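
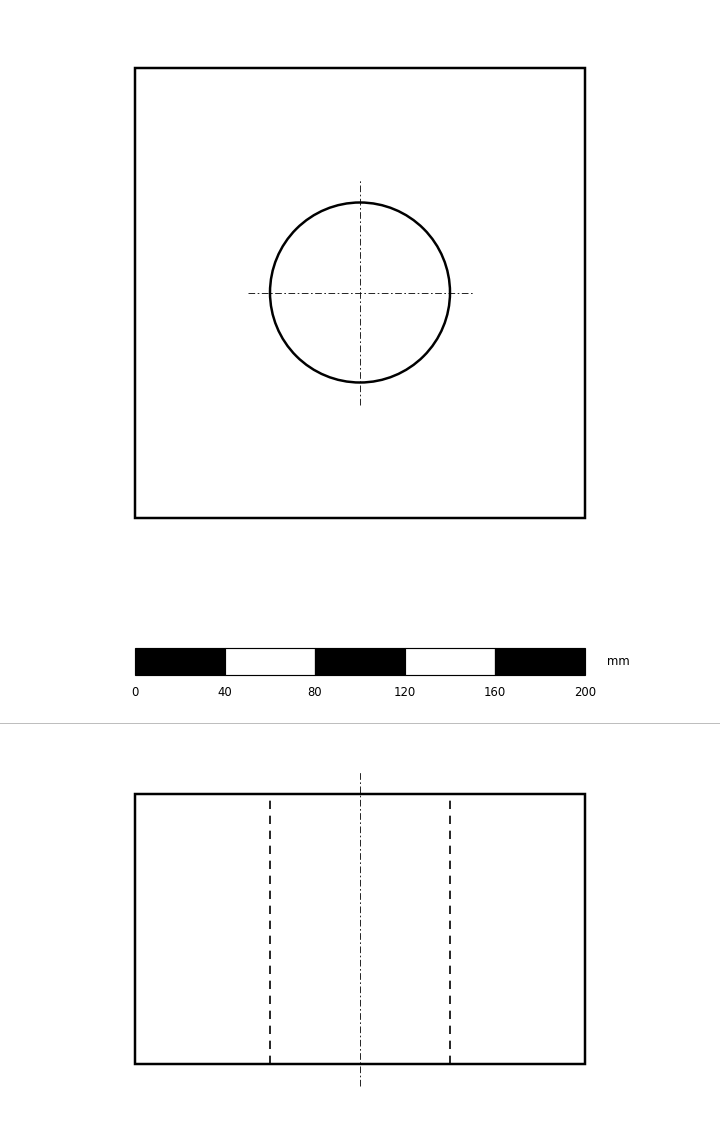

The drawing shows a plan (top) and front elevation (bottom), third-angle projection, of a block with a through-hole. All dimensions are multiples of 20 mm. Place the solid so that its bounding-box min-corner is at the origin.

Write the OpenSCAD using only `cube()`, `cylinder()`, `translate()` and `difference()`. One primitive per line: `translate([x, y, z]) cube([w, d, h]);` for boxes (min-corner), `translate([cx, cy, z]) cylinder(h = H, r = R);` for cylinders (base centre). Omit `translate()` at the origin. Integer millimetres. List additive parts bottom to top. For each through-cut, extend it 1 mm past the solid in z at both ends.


difference() {
  cube([200, 200, 120]);
  translate([100, 100, -1]) cylinder(h = 122, r = 40);
}


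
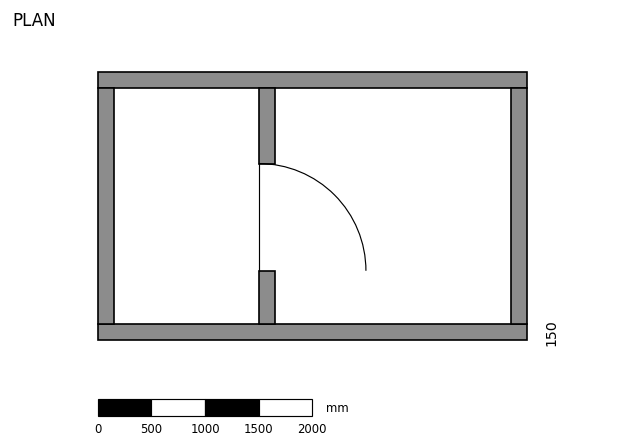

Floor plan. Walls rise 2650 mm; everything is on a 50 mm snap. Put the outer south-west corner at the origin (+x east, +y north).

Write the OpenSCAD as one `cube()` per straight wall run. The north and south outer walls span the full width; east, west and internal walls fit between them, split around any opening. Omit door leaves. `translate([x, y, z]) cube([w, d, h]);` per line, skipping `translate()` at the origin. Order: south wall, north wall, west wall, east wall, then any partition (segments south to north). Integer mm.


cube([4000, 150, 2650]);
translate([0, 2350, 0]) cube([4000, 150, 2650]);
translate([0, 150, 0]) cube([150, 2200, 2650]);
translate([3850, 150, 0]) cube([150, 2200, 2650]);
translate([1500, 150, 0]) cube([150, 500, 2650]);
translate([1500, 1650, 0]) cube([150, 700, 2650]);


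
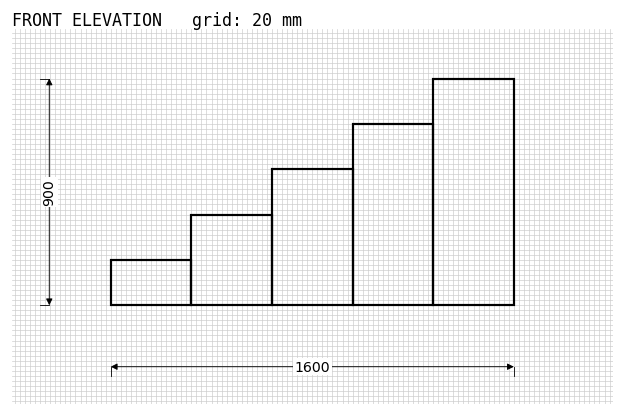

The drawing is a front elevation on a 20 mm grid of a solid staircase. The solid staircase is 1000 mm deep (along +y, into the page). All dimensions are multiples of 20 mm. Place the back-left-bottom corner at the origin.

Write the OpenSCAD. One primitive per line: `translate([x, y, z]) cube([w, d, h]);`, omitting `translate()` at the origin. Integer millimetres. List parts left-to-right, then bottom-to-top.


cube([320, 1000, 180]);
translate([320, 0, 0]) cube([320, 1000, 360]);
translate([640, 0, 0]) cube([320, 1000, 540]);
translate([960, 0, 0]) cube([320, 1000, 720]);
translate([1280, 0, 0]) cube([320, 1000, 900]);


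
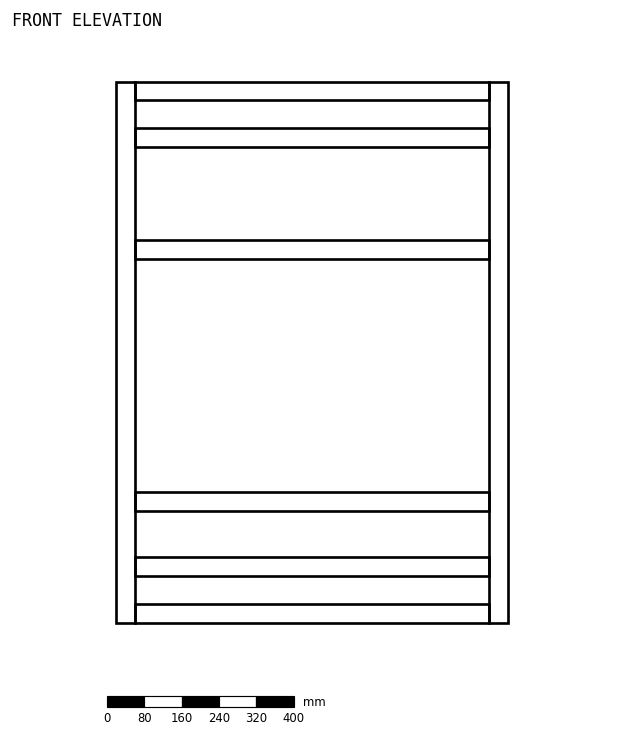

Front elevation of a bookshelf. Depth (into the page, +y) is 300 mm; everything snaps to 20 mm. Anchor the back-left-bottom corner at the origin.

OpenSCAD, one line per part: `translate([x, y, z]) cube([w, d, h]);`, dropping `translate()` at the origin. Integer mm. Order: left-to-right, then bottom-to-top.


cube([40, 300, 1160]);
translate([40, 0, 0]) cube([760, 300, 40]);
translate([40, 0, 100]) cube([760, 300, 40]);
translate([40, 0, 240]) cube([760, 300, 40]);
translate([40, 0, 780]) cube([760, 300, 40]);
translate([40, 0, 1020]) cube([760, 300, 40]);
translate([40, 0, 1120]) cube([760, 300, 40]);
translate([800, 0, 0]) cube([40, 300, 1160]);


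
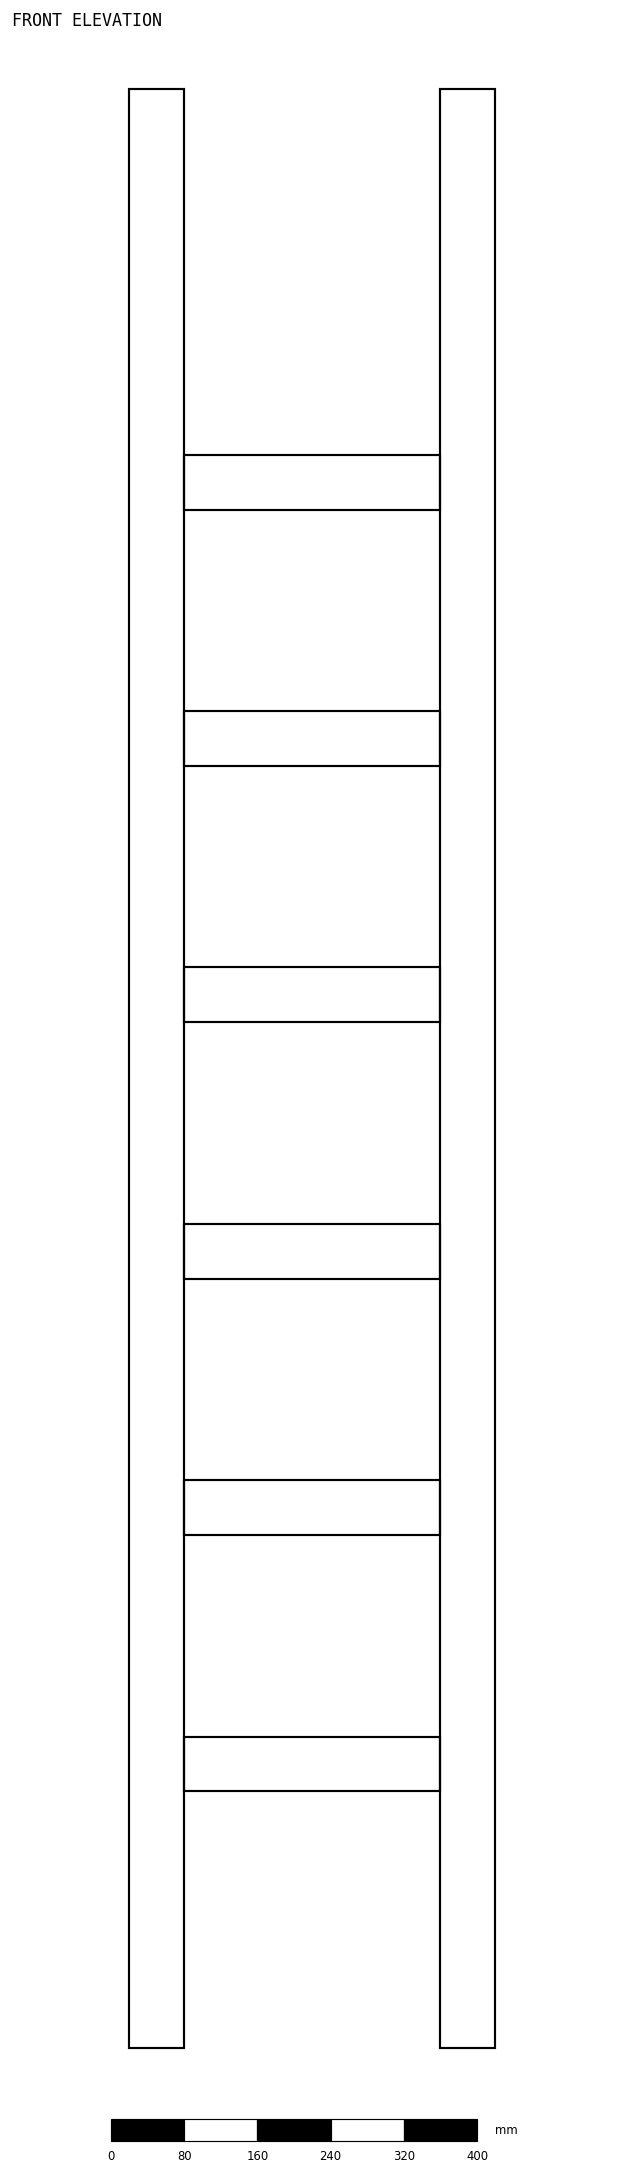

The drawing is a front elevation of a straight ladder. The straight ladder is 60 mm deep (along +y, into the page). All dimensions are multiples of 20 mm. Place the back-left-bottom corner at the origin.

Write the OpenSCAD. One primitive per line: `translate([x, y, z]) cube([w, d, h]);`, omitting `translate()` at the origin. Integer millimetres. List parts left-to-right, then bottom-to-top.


cube([60, 60, 2140]);
translate([60, 0, 280]) cube([280, 60, 60]);
translate([60, 0, 560]) cube([280, 60, 60]);
translate([60, 0, 840]) cube([280, 60, 60]);
translate([60, 0, 1120]) cube([280, 60, 60]);
translate([60, 0, 1400]) cube([280, 60, 60]);
translate([60, 0, 1680]) cube([280, 60, 60]);
translate([340, 0, 0]) cube([60, 60, 2140]);


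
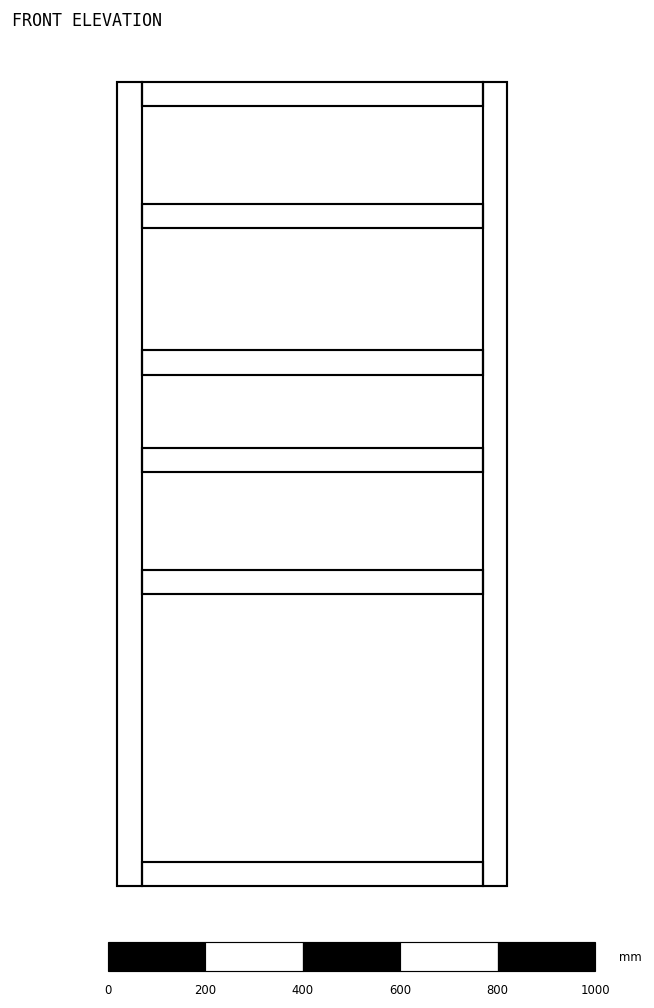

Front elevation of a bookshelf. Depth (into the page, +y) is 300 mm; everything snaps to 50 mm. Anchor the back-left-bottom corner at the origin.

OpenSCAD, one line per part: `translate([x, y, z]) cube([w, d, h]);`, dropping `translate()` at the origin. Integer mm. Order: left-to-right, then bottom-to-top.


cube([50, 300, 1650]);
translate([50, 0, 0]) cube([700, 300, 50]);
translate([50, 0, 600]) cube([700, 300, 50]);
translate([50, 0, 850]) cube([700, 300, 50]);
translate([50, 0, 1050]) cube([700, 300, 50]);
translate([50, 0, 1350]) cube([700, 300, 50]);
translate([50, 0, 1600]) cube([700, 300, 50]);
translate([750, 0, 0]) cube([50, 300, 1650]);


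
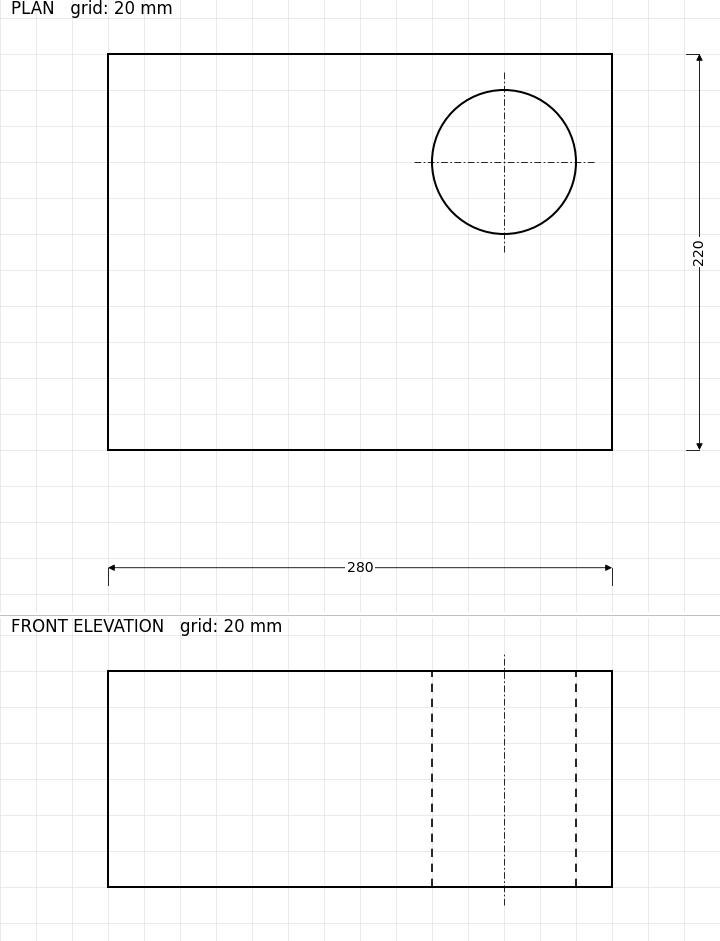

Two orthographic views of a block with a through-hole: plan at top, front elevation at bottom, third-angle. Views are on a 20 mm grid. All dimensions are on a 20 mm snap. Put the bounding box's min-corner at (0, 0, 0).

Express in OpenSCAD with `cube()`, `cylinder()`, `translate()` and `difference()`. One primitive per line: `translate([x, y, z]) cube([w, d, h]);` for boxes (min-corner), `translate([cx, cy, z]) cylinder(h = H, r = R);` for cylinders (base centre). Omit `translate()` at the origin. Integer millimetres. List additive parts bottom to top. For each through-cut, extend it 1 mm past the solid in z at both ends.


difference() {
  cube([280, 220, 120]);
  translate([220, 160, -1]) cylinder(h = 122, r = 40);
}


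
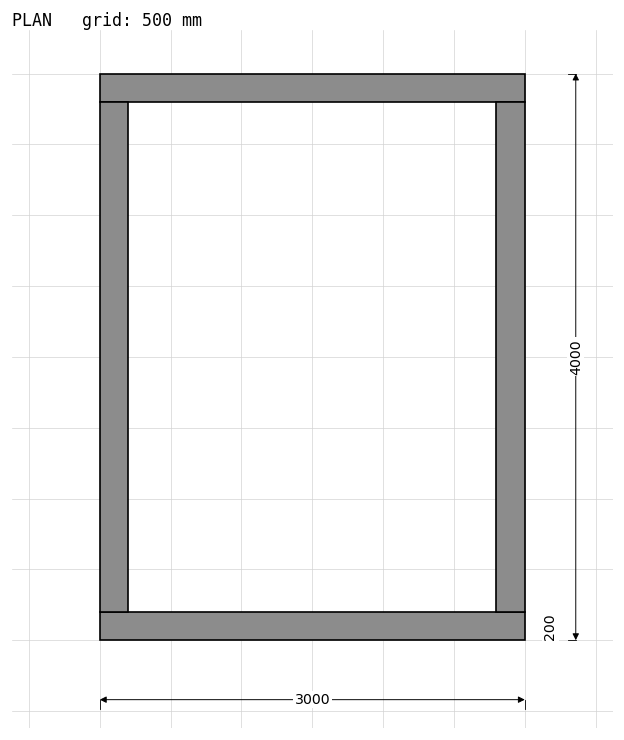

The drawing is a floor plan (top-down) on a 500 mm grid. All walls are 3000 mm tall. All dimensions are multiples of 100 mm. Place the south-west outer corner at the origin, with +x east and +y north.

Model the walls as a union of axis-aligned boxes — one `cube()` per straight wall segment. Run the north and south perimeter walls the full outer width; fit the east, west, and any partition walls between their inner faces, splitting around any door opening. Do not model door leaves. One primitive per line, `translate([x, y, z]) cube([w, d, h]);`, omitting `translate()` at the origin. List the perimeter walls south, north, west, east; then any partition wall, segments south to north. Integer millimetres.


cube([3000, 200, 3000]);
translate([0, 3800, 0]) cube([3000, 200, 3000]);
translate([0, 200, 0]) cube([200, 3600, 3000]);
translate([2800, 200, 0]) cube([200, 3600, 3000]);


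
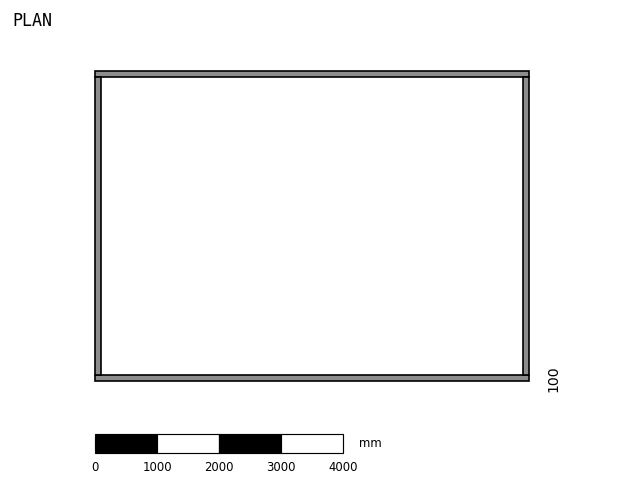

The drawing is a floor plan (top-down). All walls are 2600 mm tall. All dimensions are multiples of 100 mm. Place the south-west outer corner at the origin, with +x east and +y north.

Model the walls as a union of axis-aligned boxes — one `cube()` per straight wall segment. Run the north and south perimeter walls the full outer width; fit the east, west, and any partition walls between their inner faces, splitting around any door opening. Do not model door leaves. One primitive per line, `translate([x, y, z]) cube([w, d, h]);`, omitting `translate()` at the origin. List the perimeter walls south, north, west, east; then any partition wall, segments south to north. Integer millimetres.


cube([7000, 100, 2600]);
translate([0, 4900, 0]) cube([7000, 100, 2600]);
translate([0, 100, 0]) cube([100, 4800, 2600]);
translate([6900, 100, 0]) cube([100, 4800, 2600]);


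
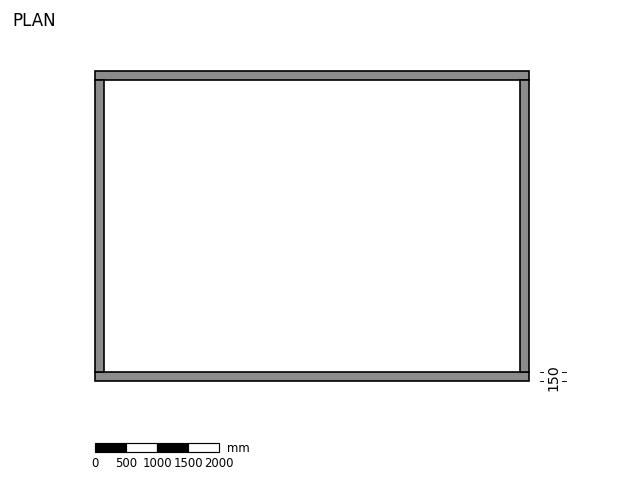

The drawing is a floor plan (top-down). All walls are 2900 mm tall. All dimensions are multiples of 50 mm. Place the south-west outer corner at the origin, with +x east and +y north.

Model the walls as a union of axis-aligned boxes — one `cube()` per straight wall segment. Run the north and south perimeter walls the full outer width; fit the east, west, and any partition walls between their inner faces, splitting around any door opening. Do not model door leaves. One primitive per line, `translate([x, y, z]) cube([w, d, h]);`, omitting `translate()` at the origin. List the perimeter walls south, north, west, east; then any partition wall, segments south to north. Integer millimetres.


cube([7000, 150, 2900]);
translate([0, 4850, 0]) cube([7000, 150, 2900]);
translate([0, 150, 0]) cube([150, 4700, 2900]);
translate([6850, 150, 0]) cube([150, 4700, 2900]);


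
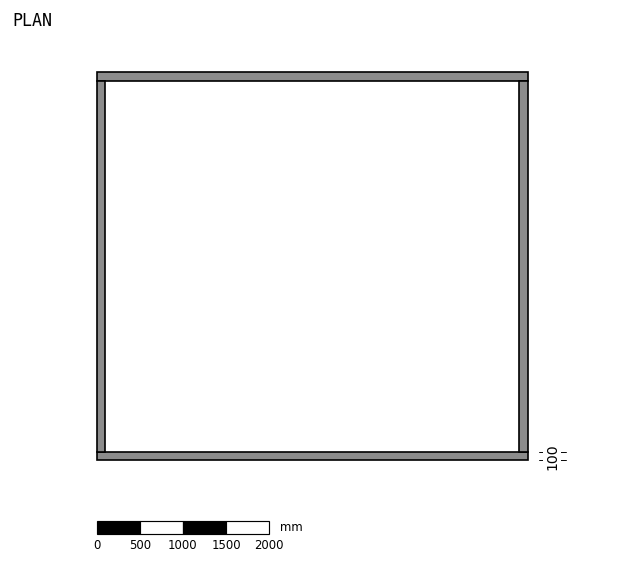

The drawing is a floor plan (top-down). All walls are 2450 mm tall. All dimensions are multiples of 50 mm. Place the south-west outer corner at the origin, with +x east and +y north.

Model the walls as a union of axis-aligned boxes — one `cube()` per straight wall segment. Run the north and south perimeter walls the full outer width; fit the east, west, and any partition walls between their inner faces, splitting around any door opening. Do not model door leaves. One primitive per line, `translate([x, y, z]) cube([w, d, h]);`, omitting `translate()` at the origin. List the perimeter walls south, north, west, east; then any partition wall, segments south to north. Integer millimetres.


cube([5000, 100, 2450]);
translate([0, 4400, 0]) cube([5000, 100, 2450]);
translate([0, 100, 0]) cube([100, 4300, 2450]);
translate([4900, 100, 0]) cube([100, 4300, 2450]);


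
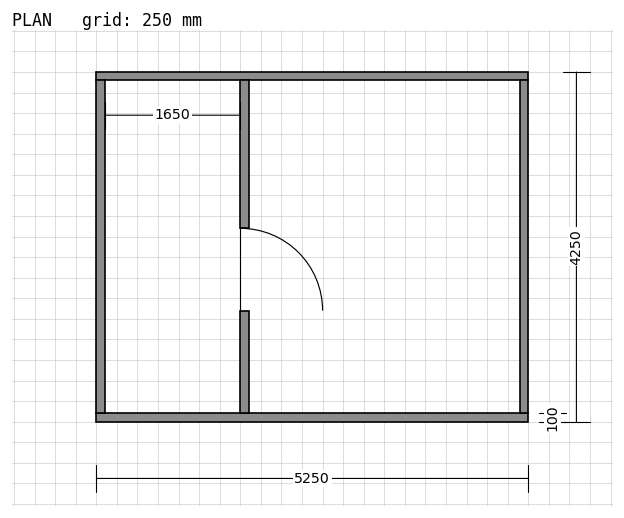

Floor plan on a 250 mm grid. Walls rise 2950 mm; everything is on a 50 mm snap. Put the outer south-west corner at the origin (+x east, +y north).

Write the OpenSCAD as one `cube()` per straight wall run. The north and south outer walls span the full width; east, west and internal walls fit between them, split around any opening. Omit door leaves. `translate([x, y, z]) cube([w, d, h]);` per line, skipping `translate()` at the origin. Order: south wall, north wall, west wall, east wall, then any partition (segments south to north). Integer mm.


cube([5250, 100, 2950]);
translate([0, 4150, 0]) cube([5250, 100, 2950]);
translate([0, 100, 0]) cube([100, 4050, 2950]);
translate([5150, 100, 0]) cube([100, 4050, 2950]);
translate([1750, 100, 0]) cube([100, 1250, 2950]);
translate([1750, 2350, 0]) cube([100, 1800, 2950]);


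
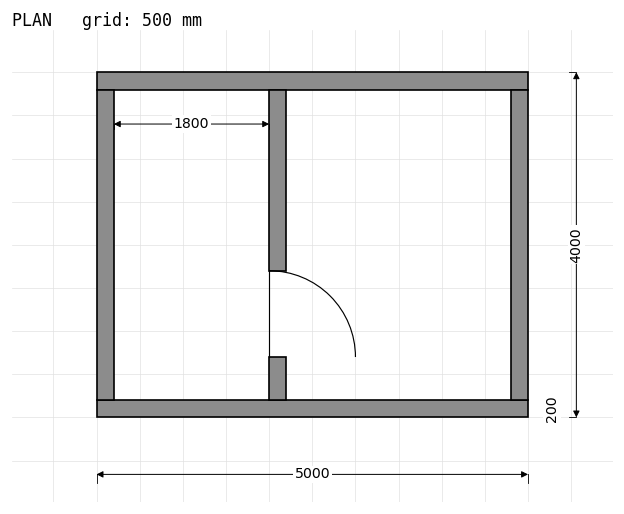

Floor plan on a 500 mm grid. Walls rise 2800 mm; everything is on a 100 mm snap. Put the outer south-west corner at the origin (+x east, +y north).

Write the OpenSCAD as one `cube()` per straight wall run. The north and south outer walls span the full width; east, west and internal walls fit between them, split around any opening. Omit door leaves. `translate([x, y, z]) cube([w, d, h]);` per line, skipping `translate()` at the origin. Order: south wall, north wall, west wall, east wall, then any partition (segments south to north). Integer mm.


cube([5000, 200, 2800]);
translate([0, 3800, 0]) cube([5000, 200, 2800]);
translate([0, 200, 0]) cube([200, 3600, 2800]);
translate([4800, 200, 0]) cube([200, 3600, 2800]);
translate([2000, 200, 0]) cube([200, 500, 2800]);
translate([2000, 1700, 0]) cube([200, 2100, 2800]);


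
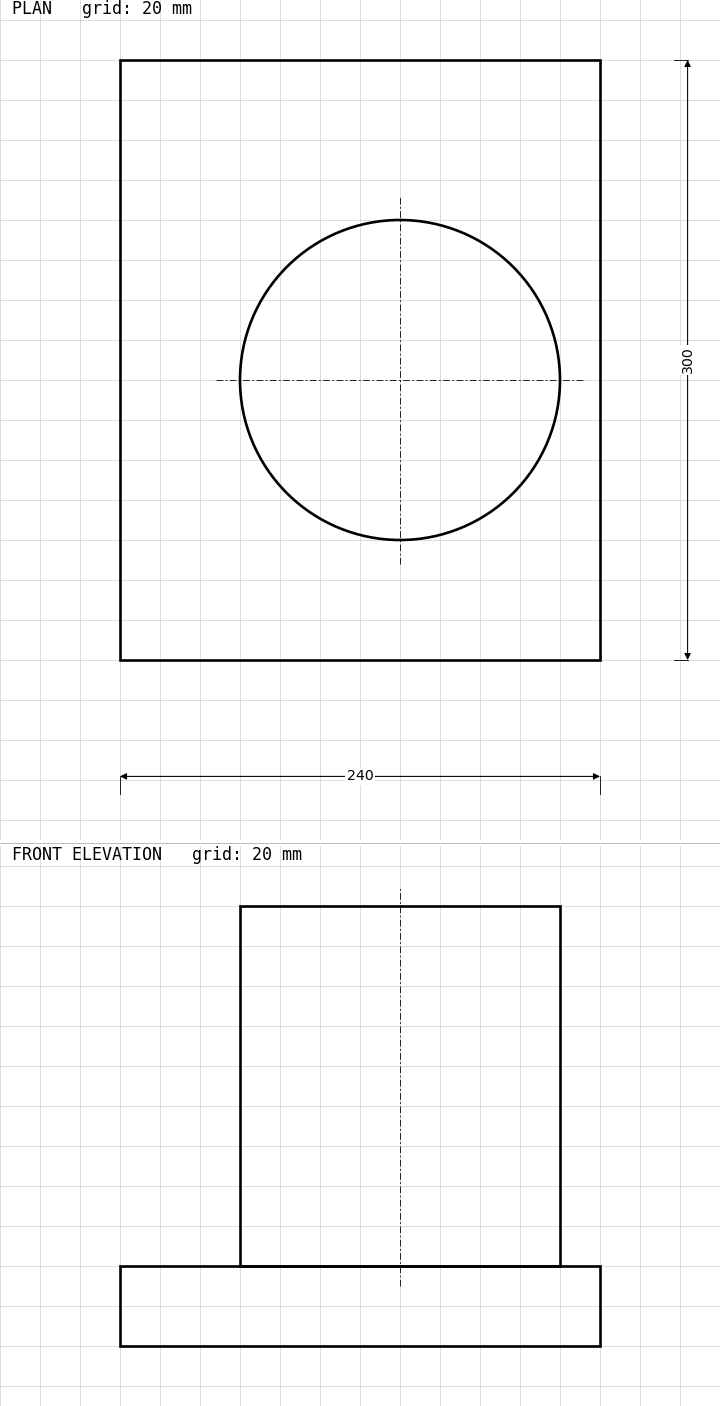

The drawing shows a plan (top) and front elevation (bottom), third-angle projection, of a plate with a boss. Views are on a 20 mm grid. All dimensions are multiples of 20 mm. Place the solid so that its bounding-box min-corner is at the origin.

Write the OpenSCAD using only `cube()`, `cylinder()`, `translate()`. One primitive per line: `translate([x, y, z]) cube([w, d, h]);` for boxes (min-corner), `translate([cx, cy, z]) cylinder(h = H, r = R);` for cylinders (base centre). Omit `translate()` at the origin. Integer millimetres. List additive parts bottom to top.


cube([240, 300, 40]);
translate([140, 140, 40]) cylinder(h = 180, r = 80);


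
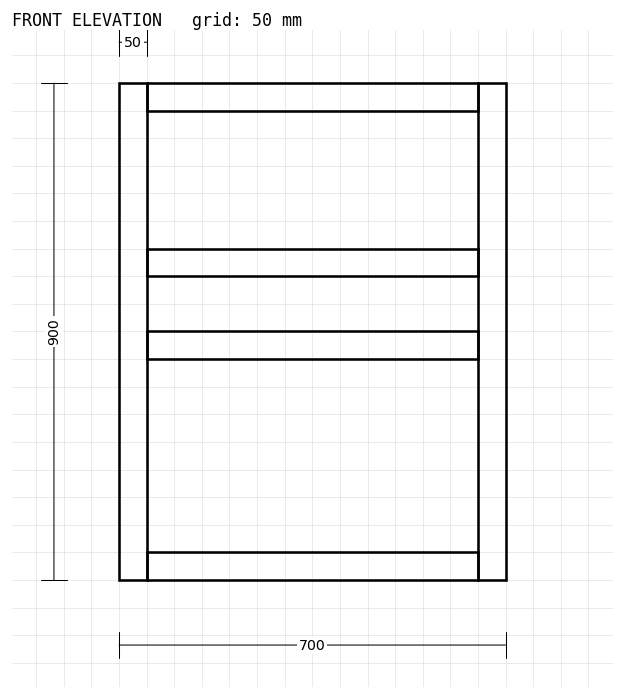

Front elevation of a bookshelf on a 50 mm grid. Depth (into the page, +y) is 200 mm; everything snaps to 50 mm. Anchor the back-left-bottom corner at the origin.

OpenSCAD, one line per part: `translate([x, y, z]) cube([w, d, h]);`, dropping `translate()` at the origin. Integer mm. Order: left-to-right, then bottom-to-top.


cube([50, 200, 900]);
translate([50, 0, 0]) cube([600, 200, 50]);
translate([50, 0, 400]) cube([600, 200, 50]);
translate([50, 0, 550]) cube([600, 200, 50]);
translate([50, 0, 850]) cube([600, 200, 50]);
translate([650, 0, 0]) cube([50, 200, 900]);


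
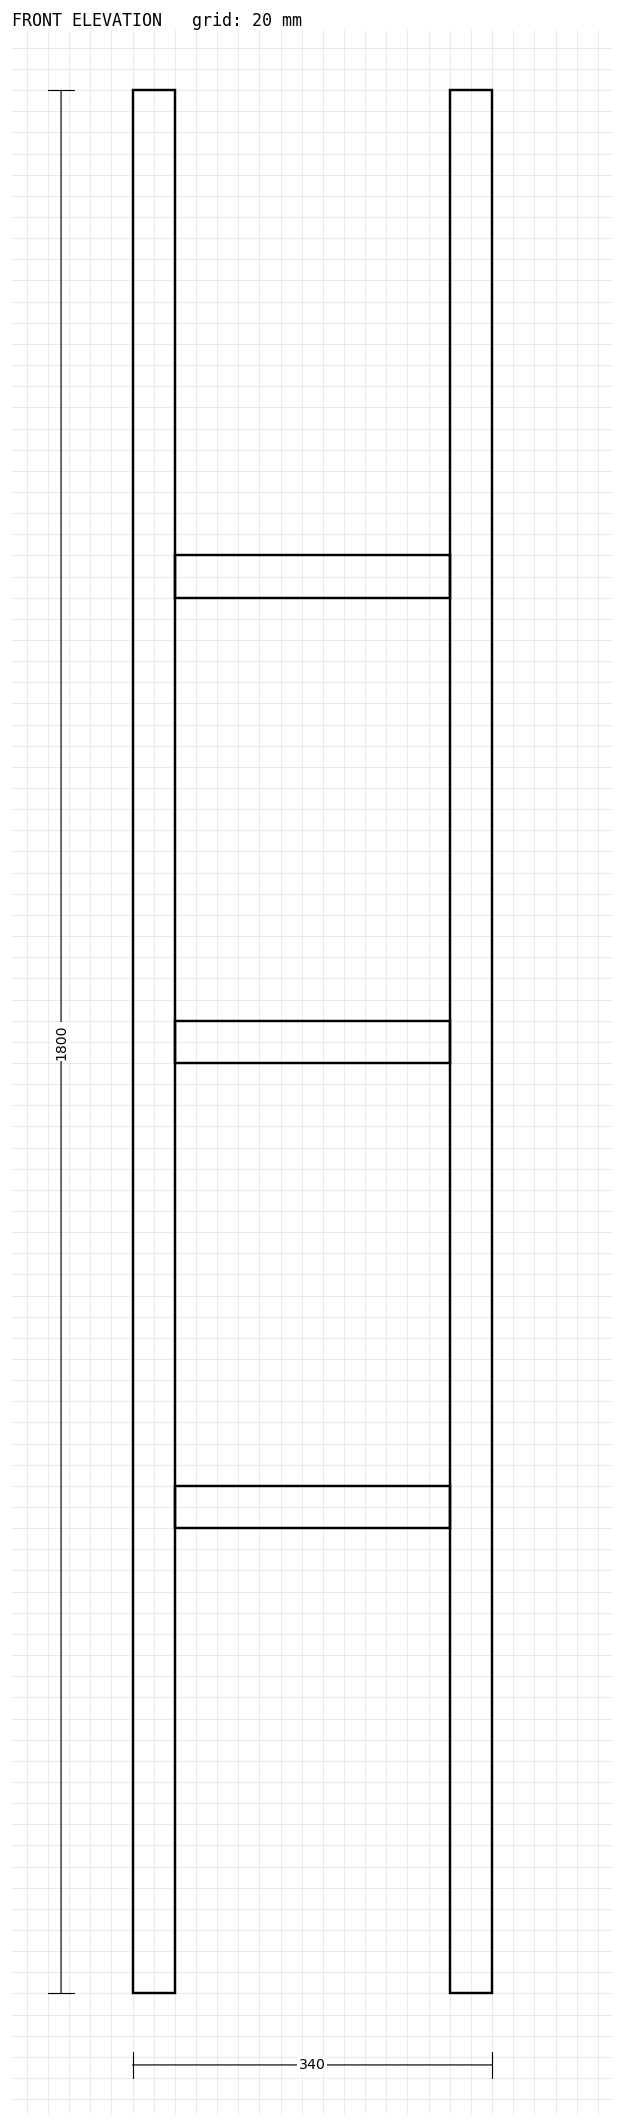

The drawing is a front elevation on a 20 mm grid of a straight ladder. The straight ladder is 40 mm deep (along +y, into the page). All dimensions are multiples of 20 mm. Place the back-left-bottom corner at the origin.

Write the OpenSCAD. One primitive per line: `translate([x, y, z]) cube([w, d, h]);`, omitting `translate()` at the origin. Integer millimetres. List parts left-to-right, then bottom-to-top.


cube([40, 40, 1800]);
translate([40, 0, 440]) cube([260, 40, 40]);
translate([40, 0, 880]) cube([260, 40, 40]);
translate([40, 0, 1320]) cube([260, 40, 40]);
translate([300, 0, 0]) cube([40, 40, 1800]);


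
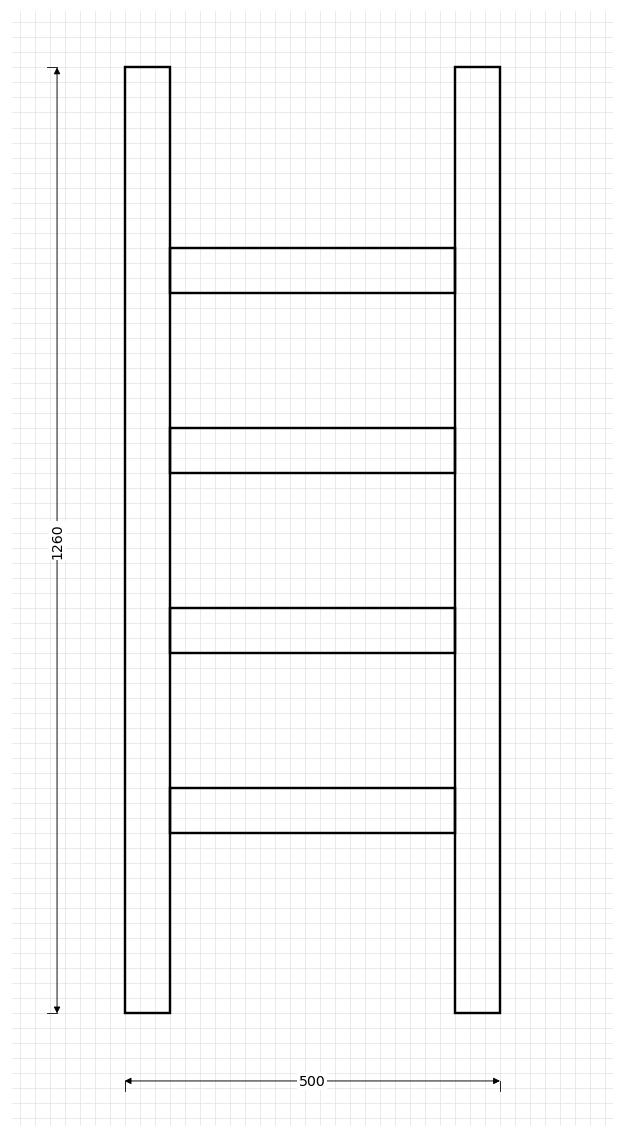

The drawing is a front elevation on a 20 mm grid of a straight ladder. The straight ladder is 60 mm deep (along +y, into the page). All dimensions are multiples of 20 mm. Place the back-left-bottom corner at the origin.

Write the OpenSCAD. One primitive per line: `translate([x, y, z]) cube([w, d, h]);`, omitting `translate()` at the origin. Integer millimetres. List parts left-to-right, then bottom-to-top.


cube([60, 60, 1260]);
translate([60, 0, 240]) cube([380, 60, 60]);
translate([60, 0, 480]) cube([380, 60, 60]);
translate([60, 0, 720]) cube([380, 60, 60]);
translate([60, 0, 960]) cube([380, 60, 60]);
translate([440, 0, 0]) cube([60, 60, 1260]);


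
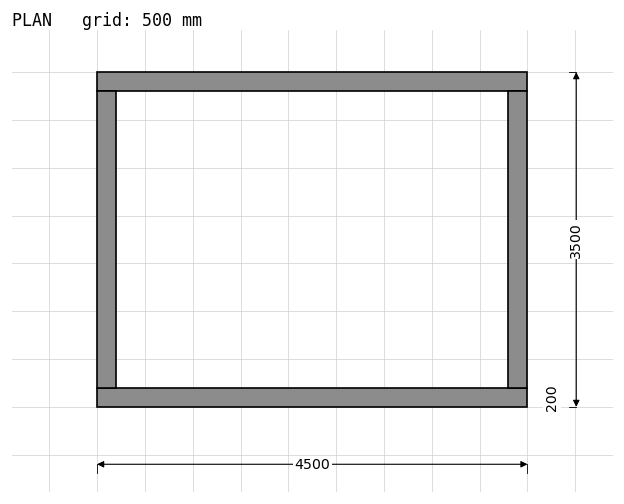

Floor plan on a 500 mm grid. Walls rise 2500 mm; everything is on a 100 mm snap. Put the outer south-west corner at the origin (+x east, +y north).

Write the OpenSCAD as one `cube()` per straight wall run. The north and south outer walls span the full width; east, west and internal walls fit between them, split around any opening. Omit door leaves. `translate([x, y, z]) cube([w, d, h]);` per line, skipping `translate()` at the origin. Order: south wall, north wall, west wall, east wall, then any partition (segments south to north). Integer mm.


cube([4500, 200, 2500]);
translate([0, 3300, 0]) cube([4500, 200, 2500]);
translate([0, 200, 0]) cube([200, 3100, 2500]);
translate([4300, 200, 0]) cube([200, 3100, 2500]);


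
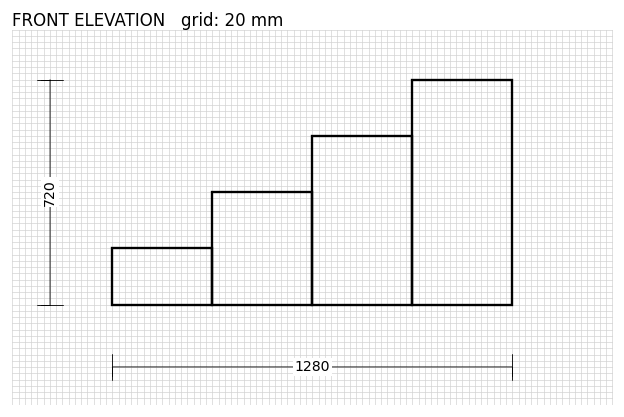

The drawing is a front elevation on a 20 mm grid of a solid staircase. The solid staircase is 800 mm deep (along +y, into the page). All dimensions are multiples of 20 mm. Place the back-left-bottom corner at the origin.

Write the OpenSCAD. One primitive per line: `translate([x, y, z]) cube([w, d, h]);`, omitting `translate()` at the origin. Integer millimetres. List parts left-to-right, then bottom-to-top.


cube([320, 800, 180]);
translate([320, 0, 0]) cube([320, 800, 360]);
translate([640, 0, 0]) cube([320, 800, 540]);
translate([960, 0, 0]) cube([320, 800, 720]);


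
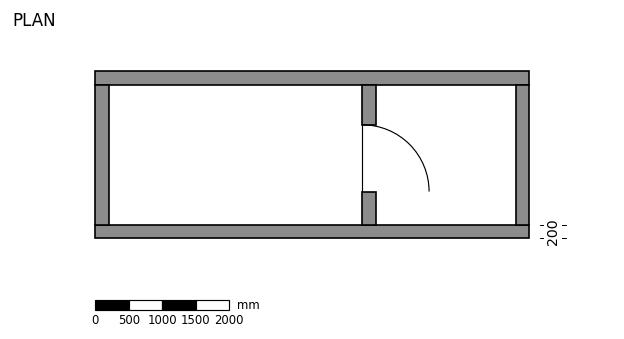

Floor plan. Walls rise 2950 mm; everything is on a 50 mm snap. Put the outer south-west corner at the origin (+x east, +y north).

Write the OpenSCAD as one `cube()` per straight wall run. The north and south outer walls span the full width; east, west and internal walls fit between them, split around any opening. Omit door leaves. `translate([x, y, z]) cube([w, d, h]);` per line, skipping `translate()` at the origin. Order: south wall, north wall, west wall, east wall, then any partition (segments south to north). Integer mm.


cube([6500, 200, 2950]);
translate([0, 2300, 0]) cube([6500, 200, 2950]);
translate([0, 200, 0]) cube([200, 2100, 2950]);
translate([6300, 200, 0]) cube([200, 2100, 2950]);
translate([4000, 200, 0]) cube([200, 500, 2950]);
translate([4000, 1700, 0]) cube([200, 600, 2950]);


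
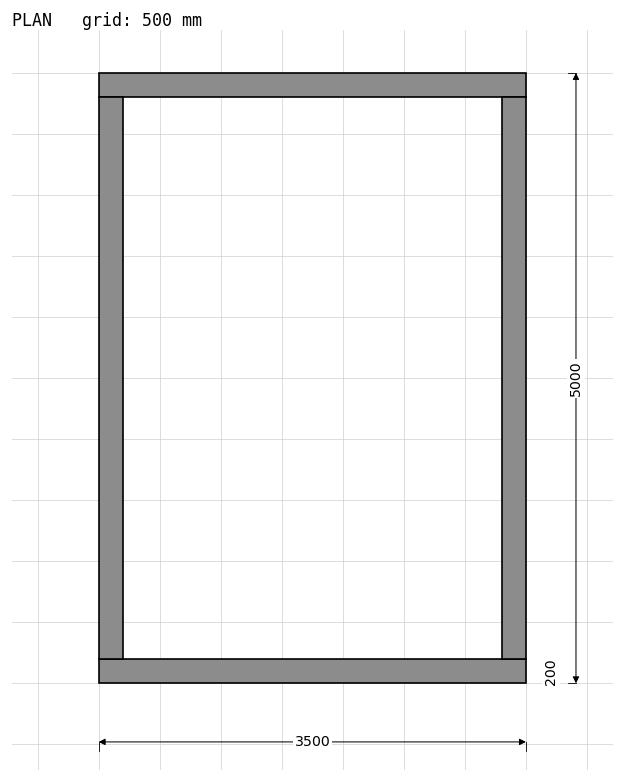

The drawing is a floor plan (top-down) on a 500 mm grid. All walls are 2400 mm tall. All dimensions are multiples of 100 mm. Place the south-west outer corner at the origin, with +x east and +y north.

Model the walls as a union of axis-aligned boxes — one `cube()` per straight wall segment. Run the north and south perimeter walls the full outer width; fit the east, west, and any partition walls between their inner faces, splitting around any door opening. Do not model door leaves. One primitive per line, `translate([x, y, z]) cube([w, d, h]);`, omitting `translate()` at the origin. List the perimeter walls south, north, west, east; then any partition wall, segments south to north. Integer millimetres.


cube([3500, 200, 2400]);
translate([0, 4800, 0]) cube([3500, 200, 2400]);
translate([0, 200, 0]) cube([200, 4600, 2400]);
translate([3300, 200, 0]) cube([200, 4600, 2400]);


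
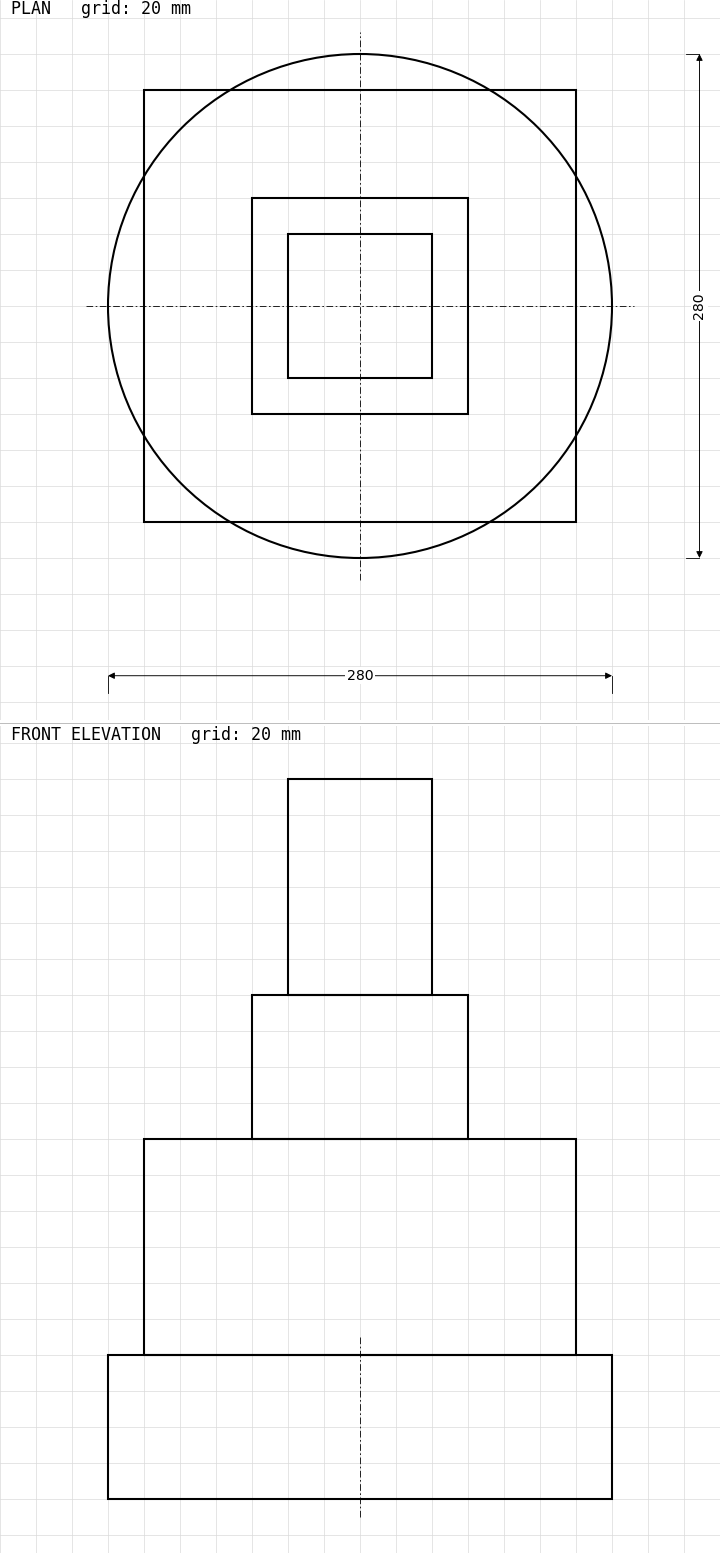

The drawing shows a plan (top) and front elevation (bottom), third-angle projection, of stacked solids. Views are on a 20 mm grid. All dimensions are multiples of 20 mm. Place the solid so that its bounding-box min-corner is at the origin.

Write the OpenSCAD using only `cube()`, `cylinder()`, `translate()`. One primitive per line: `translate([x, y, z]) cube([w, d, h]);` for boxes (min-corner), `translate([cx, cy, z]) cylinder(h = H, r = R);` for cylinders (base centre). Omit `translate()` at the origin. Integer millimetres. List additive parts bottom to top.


translate([140, 140, 0]) cylinder(h = 80, r = 140);
translate([20, 20, 80]) cube([240, 240, 120]);
translate([80, 80, 200]) cube([120, 120, 80]);
translate([100, 100, 280]) cube([80, 80, 120]);


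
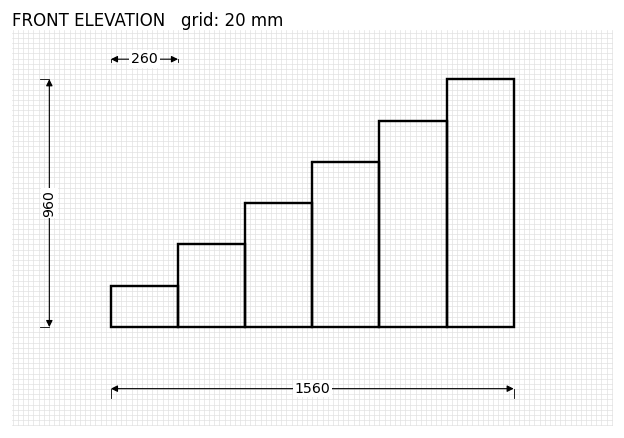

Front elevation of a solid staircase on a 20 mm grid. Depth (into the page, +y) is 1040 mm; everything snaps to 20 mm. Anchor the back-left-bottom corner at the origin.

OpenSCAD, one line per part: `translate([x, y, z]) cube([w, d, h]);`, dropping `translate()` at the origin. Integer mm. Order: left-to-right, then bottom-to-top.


cube([260, 1040, 160]);
translate([260, 0, 0]) cube([260, 1040, 320]);
translate([520, 0, 0]) cube([260, 1040, 480]);
translate([780, 0, 0]) cube([260, 1040, 640]);
translate([1040, 0, 0]) cube([260, 1040, 800]);
translate([1300, 0, 0]) cube([260, 1040, 960]);


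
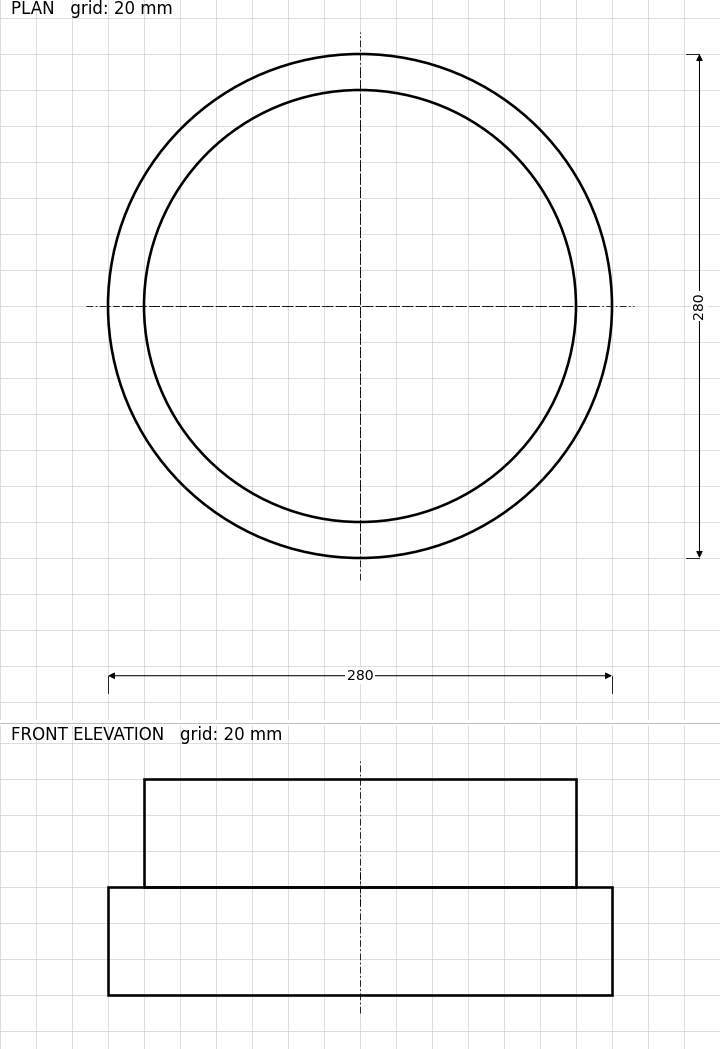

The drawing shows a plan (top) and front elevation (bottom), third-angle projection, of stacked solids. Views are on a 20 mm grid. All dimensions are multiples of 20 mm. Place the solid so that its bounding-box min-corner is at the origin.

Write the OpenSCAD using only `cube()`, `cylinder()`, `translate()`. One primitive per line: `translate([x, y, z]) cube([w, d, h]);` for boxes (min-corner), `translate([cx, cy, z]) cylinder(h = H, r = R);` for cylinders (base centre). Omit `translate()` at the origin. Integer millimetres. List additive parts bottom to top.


translate([140, 140, 0]) cylinder(h = 60, r = 140);
translate([140, 140, 60]) cylinder(h = 60, r = 120);


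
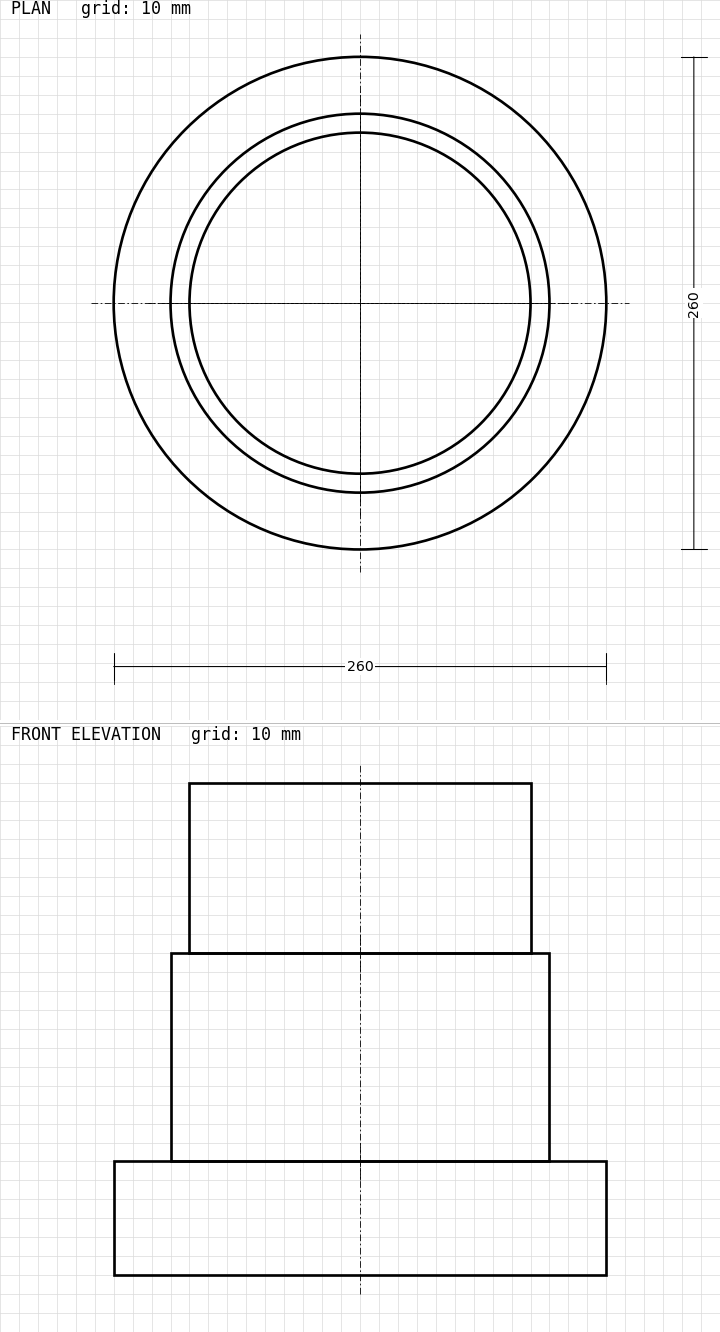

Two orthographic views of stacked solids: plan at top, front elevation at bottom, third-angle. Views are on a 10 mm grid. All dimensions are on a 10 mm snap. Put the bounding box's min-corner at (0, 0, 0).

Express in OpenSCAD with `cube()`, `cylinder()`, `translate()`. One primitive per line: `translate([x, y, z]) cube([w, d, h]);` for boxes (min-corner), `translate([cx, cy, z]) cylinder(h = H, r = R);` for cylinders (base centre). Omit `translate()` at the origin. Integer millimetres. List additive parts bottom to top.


translate([130, 130, 0]) cylinder(h = 60, r = 130);
translate([130, 130, 60]) cylinder(h = 110, r = 100);
translate([130, 130, 170]) cylinder(h = 90, r = 90);


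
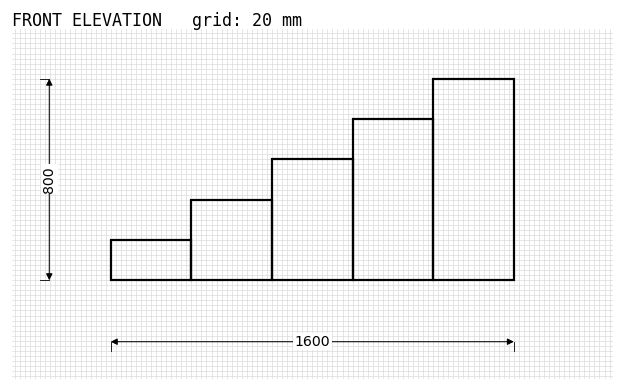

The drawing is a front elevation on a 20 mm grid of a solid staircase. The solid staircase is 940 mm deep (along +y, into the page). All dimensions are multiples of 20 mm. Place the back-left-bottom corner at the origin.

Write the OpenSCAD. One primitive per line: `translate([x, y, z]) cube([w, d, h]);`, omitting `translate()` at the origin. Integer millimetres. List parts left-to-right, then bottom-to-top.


cube([320, 940, 160]);
translate([320, 0, 0]) cube([320, 940, 320]);
translate([640, 0, 0]) cube([320, 940, 480]);
translate([960, 0, 0]) cube([320, 940, 640]);
translate([1280, 0, 0]) cube([320, 940, 800]);


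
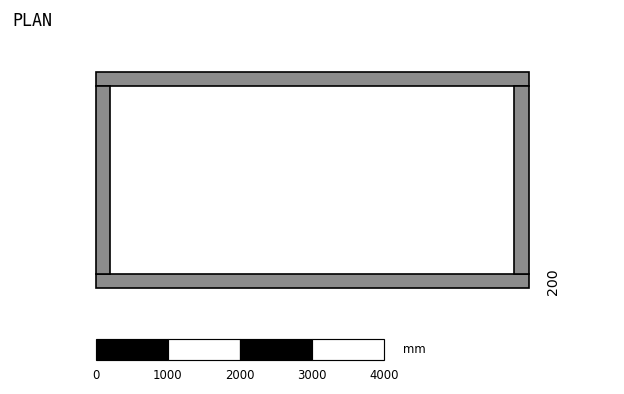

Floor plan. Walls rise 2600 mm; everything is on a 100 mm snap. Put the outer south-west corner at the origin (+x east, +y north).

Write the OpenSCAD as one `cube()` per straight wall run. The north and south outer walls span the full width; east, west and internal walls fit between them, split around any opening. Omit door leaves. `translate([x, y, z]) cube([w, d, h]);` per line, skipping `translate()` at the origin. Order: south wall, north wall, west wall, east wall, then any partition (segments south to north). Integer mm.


cube([6000, 200, 2600]);
translate([0, 2800, 0]) cube([6000, 200, 2600]);
translate([0, 200, 0]) cube([200, 2600, 2600]);
translate([5800, 200, 0]) cube([200, 2600, 2600]);


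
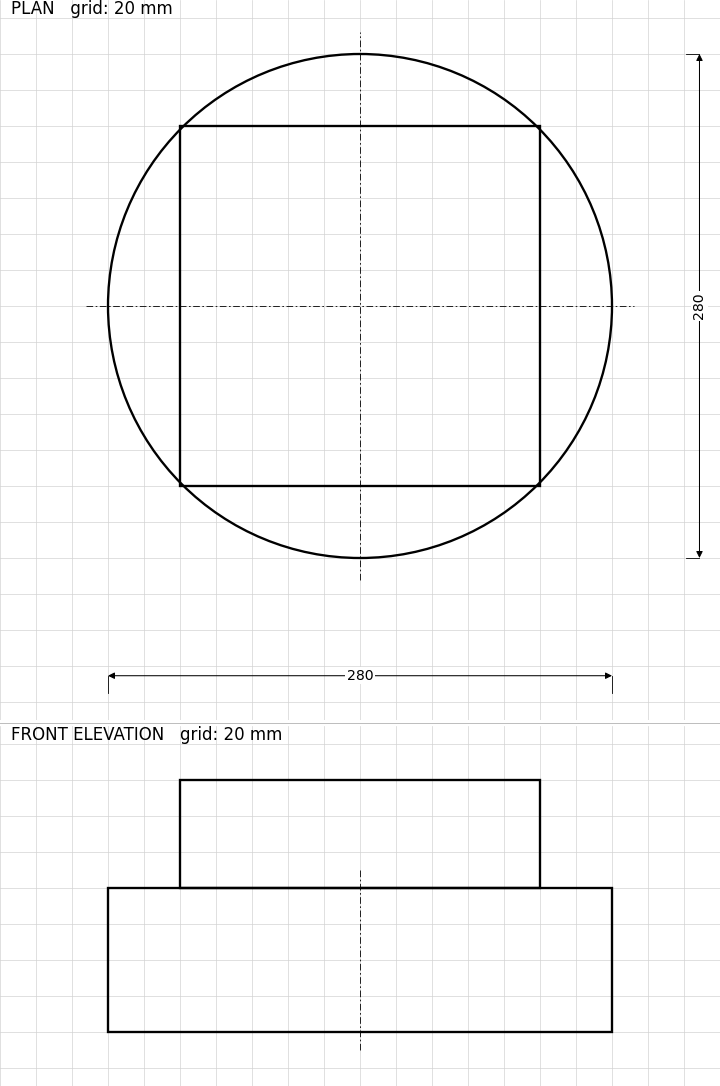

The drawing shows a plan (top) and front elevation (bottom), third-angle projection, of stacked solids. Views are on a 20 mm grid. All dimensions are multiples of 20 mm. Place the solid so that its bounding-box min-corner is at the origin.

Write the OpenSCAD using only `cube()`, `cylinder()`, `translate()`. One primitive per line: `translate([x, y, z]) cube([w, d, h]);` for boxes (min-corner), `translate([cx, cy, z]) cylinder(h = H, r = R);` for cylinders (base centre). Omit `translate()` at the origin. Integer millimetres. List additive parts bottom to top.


translate([140, 140, 0]) cylinder(h = 80, r = 140);
translate([40, 40, 80]) cube([200, 200, 60]);


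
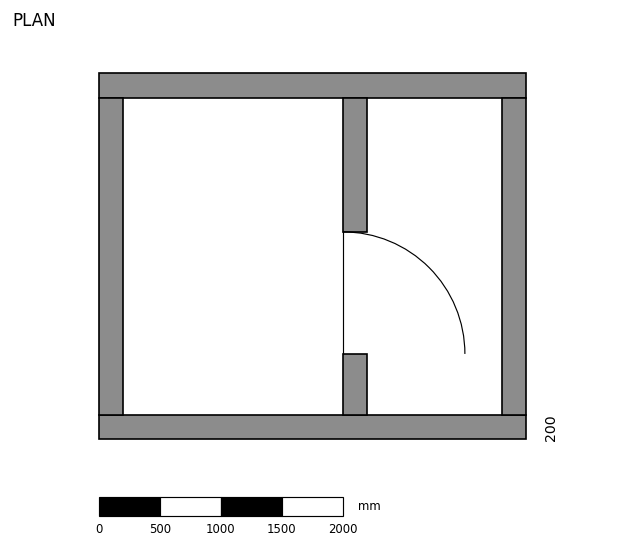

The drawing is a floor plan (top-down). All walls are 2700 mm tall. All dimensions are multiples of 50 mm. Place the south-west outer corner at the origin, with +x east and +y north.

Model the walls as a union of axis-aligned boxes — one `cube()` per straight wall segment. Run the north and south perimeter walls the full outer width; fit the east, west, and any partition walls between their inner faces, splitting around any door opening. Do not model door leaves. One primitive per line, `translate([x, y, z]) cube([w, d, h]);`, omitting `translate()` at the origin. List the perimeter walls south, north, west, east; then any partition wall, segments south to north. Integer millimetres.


cube([3500, 200, 2700]);
translate([0, 2800, 0]) cube([3500, 200, 2700]);
translate([0, 200, 0]) cube([200, 2600, 2700]);
translate([3300, 200, 0]) cube([200, 2600, 2700]);
translate([2000, 200, 0]) cube([200, 500, 2700]);
translate([2000, 1700, 0]) cube([200, 1100, 2700]);


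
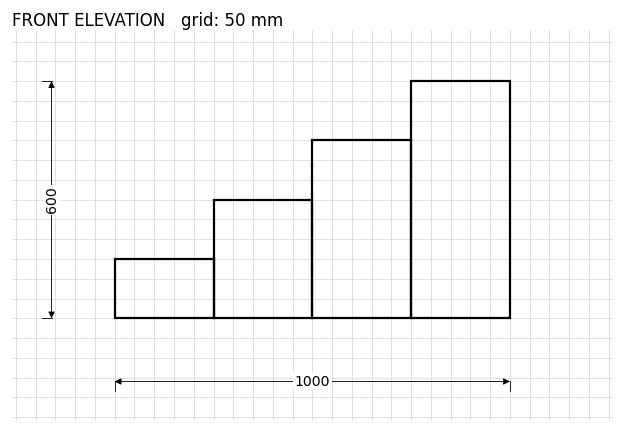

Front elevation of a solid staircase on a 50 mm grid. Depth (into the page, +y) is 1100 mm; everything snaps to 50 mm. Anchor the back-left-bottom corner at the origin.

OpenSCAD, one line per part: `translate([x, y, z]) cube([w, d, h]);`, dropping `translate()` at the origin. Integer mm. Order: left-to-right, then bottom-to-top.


cube([250, 1100, 150]);
translate([250, 0, 0]) cube([250, 1100, 300]);
translate([500, 0, 0]) cube([250, 1100, 450]);
translate([750, 0, 0]) cube([250, 1100, 600]);


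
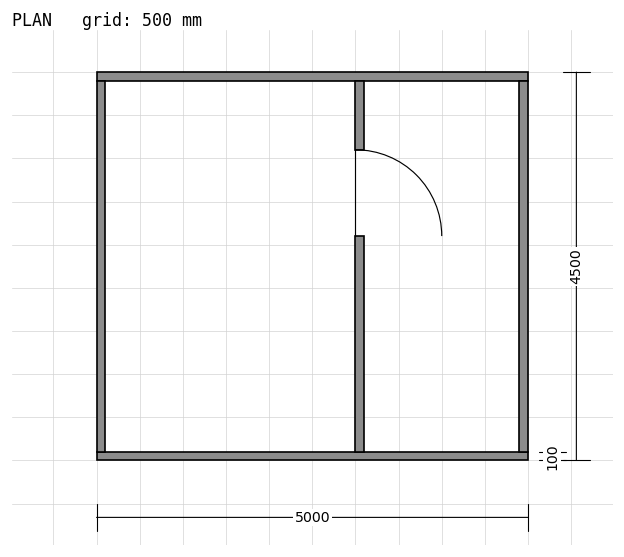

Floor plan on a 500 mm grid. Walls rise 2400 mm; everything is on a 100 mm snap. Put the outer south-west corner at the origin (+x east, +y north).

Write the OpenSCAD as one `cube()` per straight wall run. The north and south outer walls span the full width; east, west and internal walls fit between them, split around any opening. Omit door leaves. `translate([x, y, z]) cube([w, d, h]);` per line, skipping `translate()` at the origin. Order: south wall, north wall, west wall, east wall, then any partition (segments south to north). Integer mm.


cube([5000, 100, 2400]);
translate([0, 4400, 0]) cube([5000, 100, 2400]);
translate([0, 100, 0]) cube([100, 4300, 2400]);
translate([4900, 100, 0]) cube([100, 4300, 2400]);
translate([3000, 100, 0]) cube([100, 2500, 2400]);
translate([3000, 3600, 0]) cube([100, 800, 2400]);


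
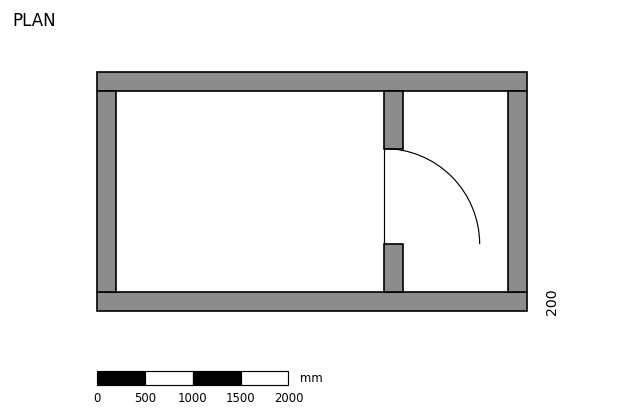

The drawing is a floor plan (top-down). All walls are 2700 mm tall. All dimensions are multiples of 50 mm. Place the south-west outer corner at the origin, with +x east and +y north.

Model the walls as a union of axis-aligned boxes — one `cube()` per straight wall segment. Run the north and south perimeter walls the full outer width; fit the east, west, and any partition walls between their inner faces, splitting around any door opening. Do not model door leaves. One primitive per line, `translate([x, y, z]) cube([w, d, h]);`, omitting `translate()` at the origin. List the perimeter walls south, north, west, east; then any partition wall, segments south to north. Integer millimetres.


cube([4500, 200, 2700]);
translate([0, 2300, 0]) cube([4500, 200, 2700]);
translate([0, 200, 0]) cube([200, 2100, 2700]);
translate([4300, 200, 0]) cube([200, 2100, 2700]);
translate([3000, 200, 0]) cube([200, 500, 2700]);
translate([3000, 1700, 0]) cube([200, 600, 2700]);


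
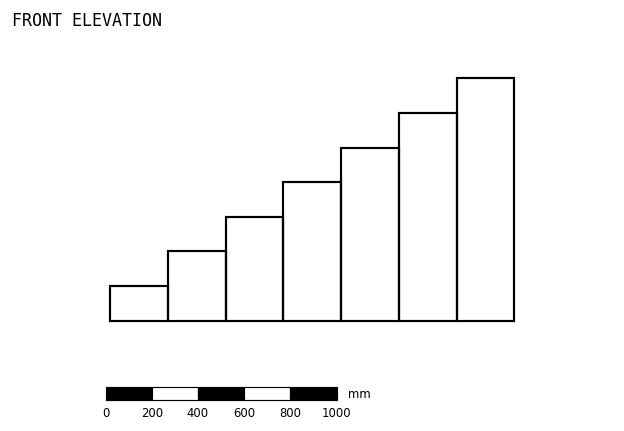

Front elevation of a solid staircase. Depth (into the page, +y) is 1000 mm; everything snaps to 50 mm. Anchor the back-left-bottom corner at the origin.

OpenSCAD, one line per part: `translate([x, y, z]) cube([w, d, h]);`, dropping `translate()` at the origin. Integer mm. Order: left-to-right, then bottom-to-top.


cube([250, 1000, 150]);
translate([250, 0, 0]) cube([250, 1000, 300]);
translate([500, 0, 0]) cube([250, 1000, 450]);
translate([750, 0, 0]) cube([250, 1000, 600]);
translate([1000, 0, 0]) cube([250, 1000, 750]);
translate([1250, 0, 0]) cube([250, 1000, 900]);
translate([1500, 0, 0]) cube([250, 1000, 1050]);


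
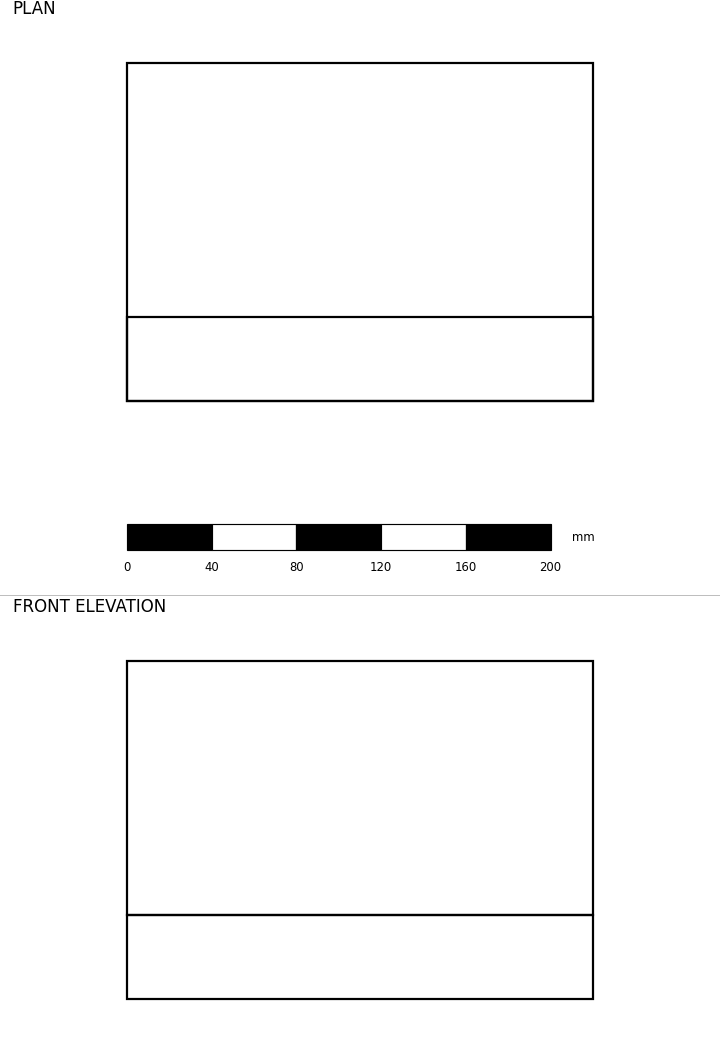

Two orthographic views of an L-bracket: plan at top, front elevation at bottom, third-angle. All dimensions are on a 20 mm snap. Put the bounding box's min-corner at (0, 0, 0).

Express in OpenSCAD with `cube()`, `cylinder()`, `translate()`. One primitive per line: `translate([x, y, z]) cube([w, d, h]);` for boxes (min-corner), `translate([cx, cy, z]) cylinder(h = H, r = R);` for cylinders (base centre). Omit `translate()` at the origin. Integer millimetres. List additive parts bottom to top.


cube([220, 160, 40]);
translate([0, 0, 40]) cube([220, 40, 120]);


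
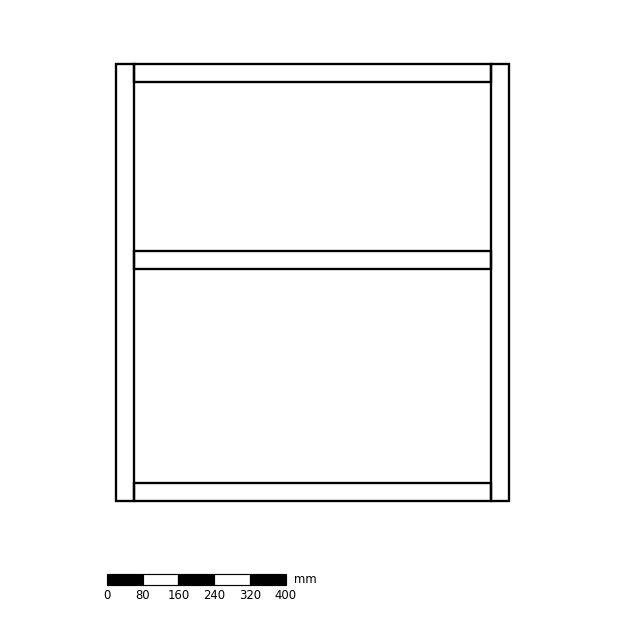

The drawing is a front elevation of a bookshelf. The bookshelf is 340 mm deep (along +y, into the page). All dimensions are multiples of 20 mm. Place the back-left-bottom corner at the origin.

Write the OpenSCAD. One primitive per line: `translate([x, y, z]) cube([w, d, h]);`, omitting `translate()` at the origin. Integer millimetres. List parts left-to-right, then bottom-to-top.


cube([40, 340, 980]);
translate([40, 0, 0]) cube([800, 340, 40]);
translate([40, 0, 520]) cube([800, 340, 40]);
translate([40, 0, 940]) cube([800, 340, 40]);
translate([840, 0, 0]) cube([40, 340, 980]);


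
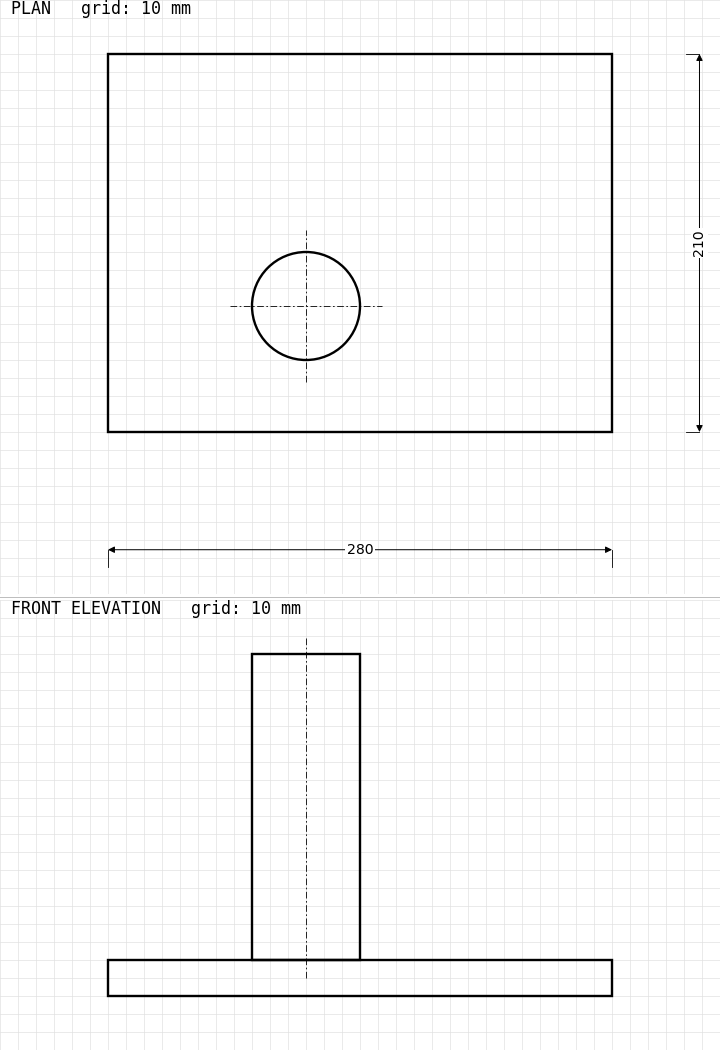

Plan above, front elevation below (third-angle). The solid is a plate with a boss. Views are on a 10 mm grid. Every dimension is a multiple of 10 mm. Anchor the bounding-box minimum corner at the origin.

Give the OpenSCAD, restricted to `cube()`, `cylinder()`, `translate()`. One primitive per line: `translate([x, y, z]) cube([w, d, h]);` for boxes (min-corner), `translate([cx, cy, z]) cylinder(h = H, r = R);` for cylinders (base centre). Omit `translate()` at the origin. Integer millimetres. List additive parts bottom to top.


cube([280, 210, 20]);
translate([110, 70, 20]) cylinder(h = 170, r = 30);


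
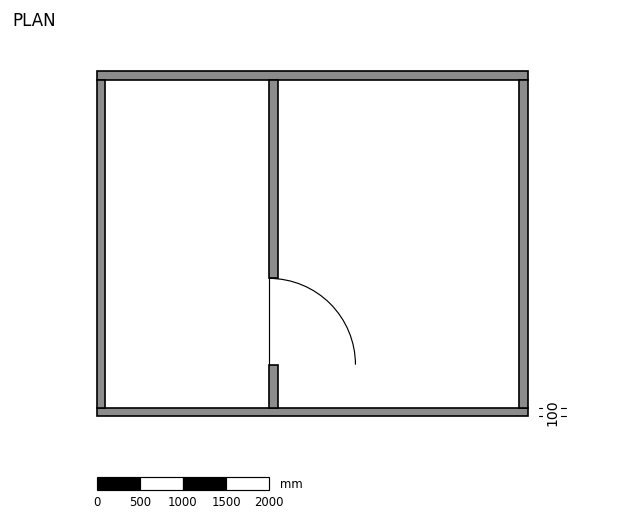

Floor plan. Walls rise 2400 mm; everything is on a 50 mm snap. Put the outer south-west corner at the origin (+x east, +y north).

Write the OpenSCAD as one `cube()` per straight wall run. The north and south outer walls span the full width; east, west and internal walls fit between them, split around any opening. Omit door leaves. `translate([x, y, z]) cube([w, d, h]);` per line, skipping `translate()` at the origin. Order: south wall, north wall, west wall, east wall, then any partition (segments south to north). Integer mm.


cube([5000, 100, 2400]);
translate([0, 3900, 0]) cube([5000, 100, 2400]);
translate([0, 100, 0]) cube([100, 3800, 2400]);
translate([4900, 100, 0]) cube([100, 3800, 2400]);
translate([2000, 100, 0]) cube([100, 500, 2400]);
translate([2000, 1600, 0]) cube([100, 2300, 2400]);


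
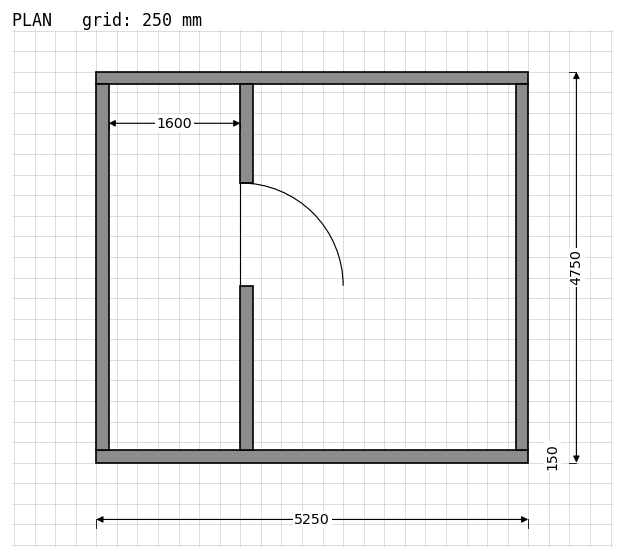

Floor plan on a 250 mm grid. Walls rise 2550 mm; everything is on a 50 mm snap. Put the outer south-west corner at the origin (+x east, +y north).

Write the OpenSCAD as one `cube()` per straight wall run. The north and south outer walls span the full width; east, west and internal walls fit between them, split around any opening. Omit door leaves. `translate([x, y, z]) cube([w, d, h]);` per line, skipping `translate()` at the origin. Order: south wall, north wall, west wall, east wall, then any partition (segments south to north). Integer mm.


cube([5250, 150, 2550]);
translate([0, 4600, 0]) cube([5250, 150, 2550]);
translate([0, 150, 0]) cube([150, 4450, 2550]);
translate([5100, 150, 0]) cube([150, 4450, 2550]);
translate([1750, 150, 0]) cube([150, 2000, 2550]);
translate([1750, 3400, 0]) cube([150, 1200, 2550]);


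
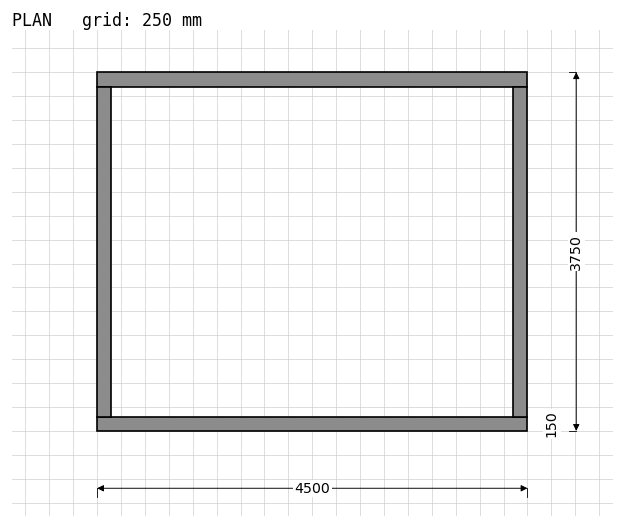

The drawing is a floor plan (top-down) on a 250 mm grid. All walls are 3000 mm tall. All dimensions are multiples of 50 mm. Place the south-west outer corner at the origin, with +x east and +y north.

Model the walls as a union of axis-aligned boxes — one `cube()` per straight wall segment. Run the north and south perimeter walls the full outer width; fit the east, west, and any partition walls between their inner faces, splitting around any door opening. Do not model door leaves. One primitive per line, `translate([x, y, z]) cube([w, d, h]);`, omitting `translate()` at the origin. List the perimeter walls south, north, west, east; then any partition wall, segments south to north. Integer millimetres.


cube([4500, 150, 3000]);
translate([0, 3600, 0]) cube([4500, 150, 3000]);
translate([0, 150, 0]) cube([150, 3450, 3000]);
translate([4350, 150, 0]) cube([150, 3450, 3000]);


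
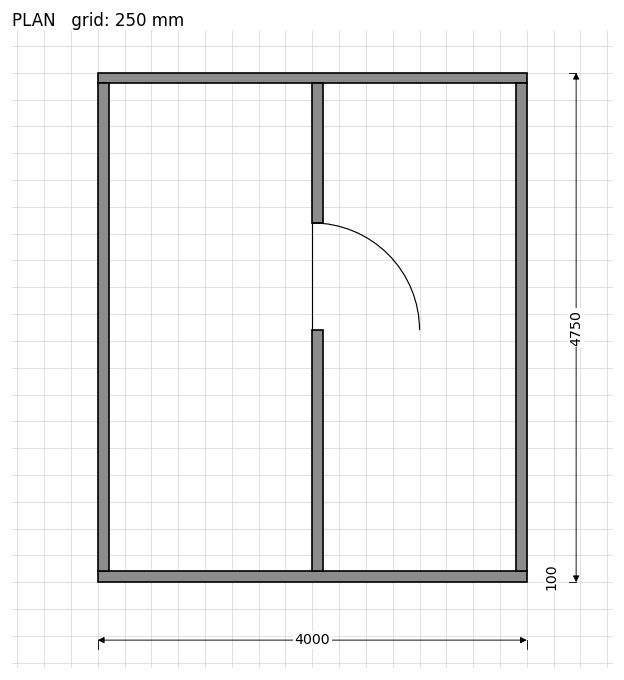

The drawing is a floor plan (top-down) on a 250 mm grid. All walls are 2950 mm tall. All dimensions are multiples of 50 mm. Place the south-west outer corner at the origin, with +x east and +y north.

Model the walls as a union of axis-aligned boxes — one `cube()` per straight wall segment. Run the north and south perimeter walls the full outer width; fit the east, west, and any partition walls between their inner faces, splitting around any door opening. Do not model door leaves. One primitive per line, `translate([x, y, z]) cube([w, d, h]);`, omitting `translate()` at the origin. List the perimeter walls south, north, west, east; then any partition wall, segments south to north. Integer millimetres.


cube([4000, 100, 2950]);
translate([0, 4650, 0]) cube([4000, 100, 2950]);
translate([0, 100, 0]) cube([100, 4550, 2950]);
translate([3900, 100, 0]) cube([100, 4550, 2950]);
translate([2000, 100, 0]) cube([100, 2250, 2950]);
translate([2000, 3350, 0]) cube([100, 1300, 2950]);
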